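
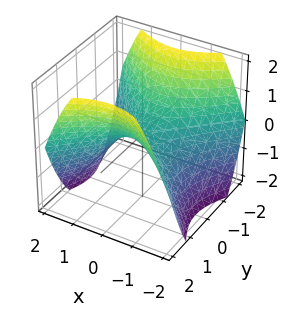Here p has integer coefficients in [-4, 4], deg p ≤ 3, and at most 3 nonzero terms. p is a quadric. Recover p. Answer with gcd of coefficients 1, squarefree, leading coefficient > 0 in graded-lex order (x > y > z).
2*x^2 - 2*y^2 + 3*z

Degree: a hyperbolic paraboloid; a quadric, so deg p = 2.
Symmetries: the x ↦ −x reflection is a symmetry, so x appears only in even powers; mirror symmetry y ↦ −y ⇒ only even powers of y.
Against the integer gridlines: one y-axis crossing is at y = 0; it crosses the z-axis at the gridline z = 0; one x-axis crossing is at x = 0.
Assembling these constraints gives the stated polynomial.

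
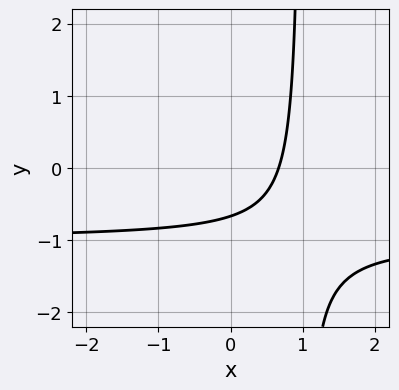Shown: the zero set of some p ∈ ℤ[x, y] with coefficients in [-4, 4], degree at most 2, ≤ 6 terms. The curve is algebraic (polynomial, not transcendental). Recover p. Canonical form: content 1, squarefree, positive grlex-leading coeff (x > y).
3*x*y + 3*x - 3*y - 2

First, the degree is 2 — a generic line meets the curve in up to 2 points.
Finally, solving for integer coefficients yields p as stated.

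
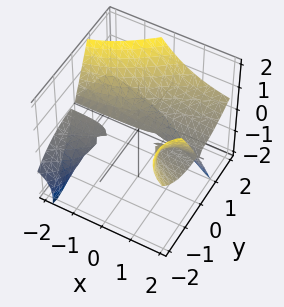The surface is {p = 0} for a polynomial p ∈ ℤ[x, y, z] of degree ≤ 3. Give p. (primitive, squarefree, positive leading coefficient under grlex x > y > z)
(a) I count 3 distinct pieces. They look like related sheets of one shape, so recover p as a whole.
(b) Degree: no degree-2 surface has this shape, so deg p = 3.
(c) Observable constraints: it meets the y-axis at y = 0 (among the integer gridlines); it crosses the z-axis at the gridline z = 0; every point of the x-axis in the box is on the surface.
(d) Matching integer coefficients to the picture gives p.

3*x*y*z - y^3 + 3*z^2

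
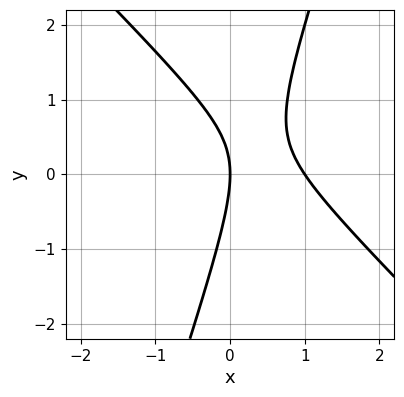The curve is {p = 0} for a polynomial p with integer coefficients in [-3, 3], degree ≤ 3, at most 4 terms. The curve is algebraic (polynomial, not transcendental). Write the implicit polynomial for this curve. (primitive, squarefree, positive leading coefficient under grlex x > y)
3*x^2 + 2*x*y - y^2 - 3*x

First, degree: no degree-1 curve has this shape, so deg p = 2.
Then, against the integer gridlines: among the integer gridlines, it crosses the x-axis at x ∈ {0, 1}; one y-axis crossing is at y = 0.
Finally, assembling these constraints gives the stated polynomial.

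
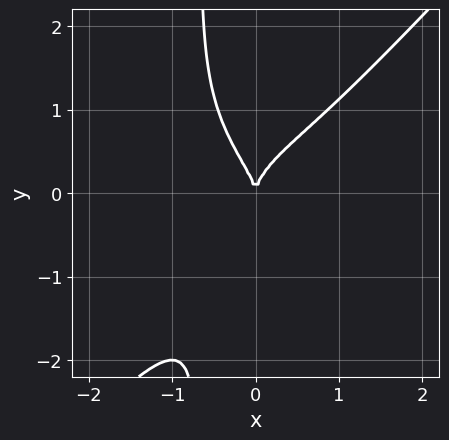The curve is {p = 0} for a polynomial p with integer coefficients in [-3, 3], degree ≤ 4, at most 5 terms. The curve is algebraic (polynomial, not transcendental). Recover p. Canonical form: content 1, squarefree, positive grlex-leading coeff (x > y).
3*x^4 + x^3*y - 3*x*y^3 - 2*y^3 + 3*x^2

(a) The degree is 4 — the shape is more complex than any degree-3 curve.
(b) Checking where it meets the axes: it crosses the x-axis at the gridline x = 0; one y-axis crossing is at y = 0.
(c) Fitting integer coefficients to these (and the overall shape) gives p.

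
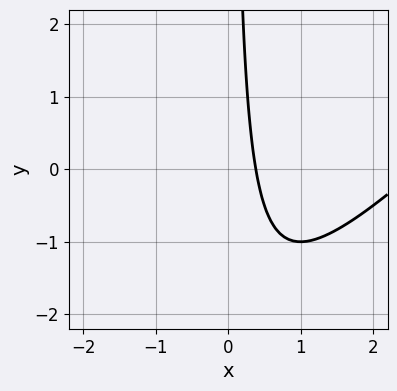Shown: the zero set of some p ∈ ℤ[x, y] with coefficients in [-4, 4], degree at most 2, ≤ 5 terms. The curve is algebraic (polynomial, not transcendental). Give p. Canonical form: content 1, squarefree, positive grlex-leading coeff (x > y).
x^2 - x*y - 3*x + 1

(a) The degree is 2 — no degree-1 curve has this shape.
(b) Reading off the gridlines: it misses every integer gridline on the y-axis.
(c) Together with the visible shape, these determine p as stated.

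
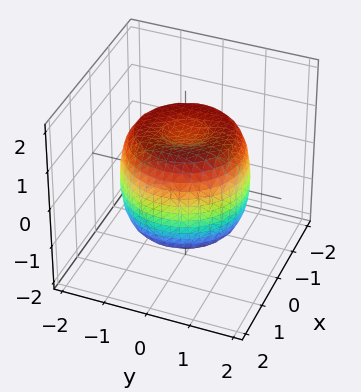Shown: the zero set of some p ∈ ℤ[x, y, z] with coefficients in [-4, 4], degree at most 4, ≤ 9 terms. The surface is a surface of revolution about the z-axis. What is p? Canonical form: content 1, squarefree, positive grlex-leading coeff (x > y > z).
Degree: a generic line meets the surface in up to 4 points, so deg p = 4.
Symmetries: rotational symmetry about the z-axis ⇒ p depends on x, y only through x² + y².
From the axis intercepts and sections: a circular section at z = 0 has radius between 1 and 2; among the integer gridlines, it crosses the z-axis at z ∈ {-1, 1}.
Assembling these constraints gives the stated polynomial.

2*x^4 + 4*x^2*y^2 + 2*y^4 - 3*x^2 - 3*y^2 + 2*z^2 - 2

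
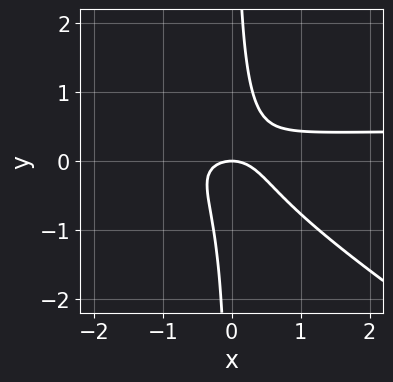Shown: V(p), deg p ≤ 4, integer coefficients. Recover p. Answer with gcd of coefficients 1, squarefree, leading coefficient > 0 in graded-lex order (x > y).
2*x^2*y + 3*x*y^2 - x^2 - y

The degree is 3 — a generic line meets the curve in up to 3 points.
Observable constraints: one x-axis crossing is at x = 0; one y-axis crossing is at y = 0.
Putting this together gives p.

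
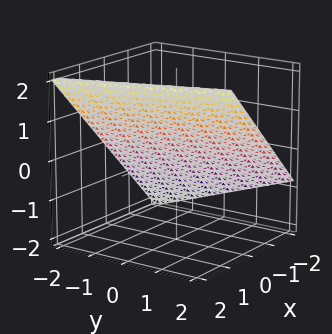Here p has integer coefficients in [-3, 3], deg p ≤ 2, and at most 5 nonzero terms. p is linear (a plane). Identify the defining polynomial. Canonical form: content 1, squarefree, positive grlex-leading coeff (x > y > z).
3*x + y - 3*z + 2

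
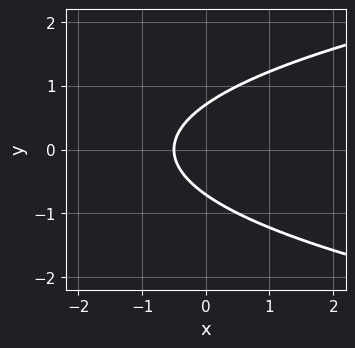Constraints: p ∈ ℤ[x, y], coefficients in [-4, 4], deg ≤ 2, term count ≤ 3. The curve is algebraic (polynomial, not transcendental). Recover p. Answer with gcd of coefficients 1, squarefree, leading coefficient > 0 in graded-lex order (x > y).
2*y^2 - 2*x - 1

First, deg p = 2. A generic line meets the curve in up to 2 points.
Next, symmetries: the y ↦ −y reflection is a symmetry, so y appears only in even powers.
Finally, putting this together gives p.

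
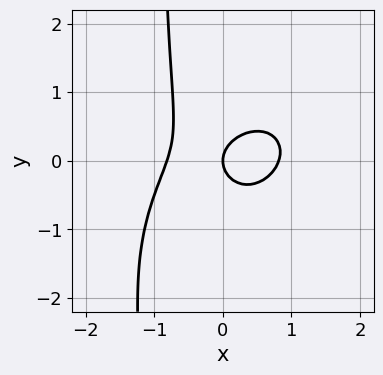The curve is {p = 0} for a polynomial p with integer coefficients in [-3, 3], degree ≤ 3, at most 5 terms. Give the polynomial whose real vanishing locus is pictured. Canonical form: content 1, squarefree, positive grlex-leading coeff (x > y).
3*x^3 - 2*x^2*y + 3*x*y^2 + 3*y^2 - 2*x

(a) deg p = 3. A generic line meets the curve in up to 3 points.
(b) From the visible intercepts: it meets the x-axis at x = 0 (among the integer gridlines); it crosses the y-axis at the gridline y = 0.
(c) Matching integer coefficients to the picture gives p.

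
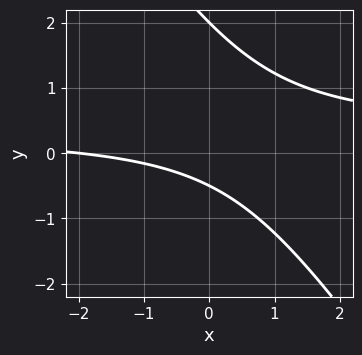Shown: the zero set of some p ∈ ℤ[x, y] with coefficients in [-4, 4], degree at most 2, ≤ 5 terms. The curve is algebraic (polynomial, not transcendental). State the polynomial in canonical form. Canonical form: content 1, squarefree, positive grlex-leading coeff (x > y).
3*x*y + 2*y^2 - x - 3*y - 2

1. Degree: a generic line meets the curve in up to 2 points, so deg p = 2.
2. From the axis intercepts and sections: one x-axis crossing is at x = -2; one y-axis crossing is at y = 2.
3. These observations pin down the coefficients.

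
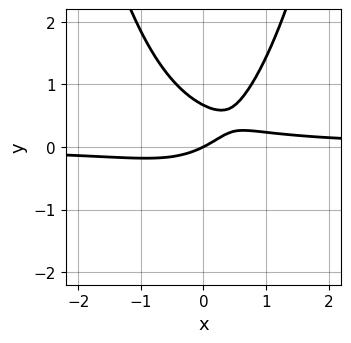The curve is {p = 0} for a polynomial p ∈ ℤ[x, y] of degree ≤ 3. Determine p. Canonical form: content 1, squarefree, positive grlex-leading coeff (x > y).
3*x^2*y - 3*y^2 - x + 2*y

First, the degree is 3 — no degree-2 curve has this shape.
Next, from the visible intercepts: one x-axis crossing is at x = 0; one y-axis crossing is at y = 0.
Finally, fitting integer coefficients to these (and the overall shape) gives p.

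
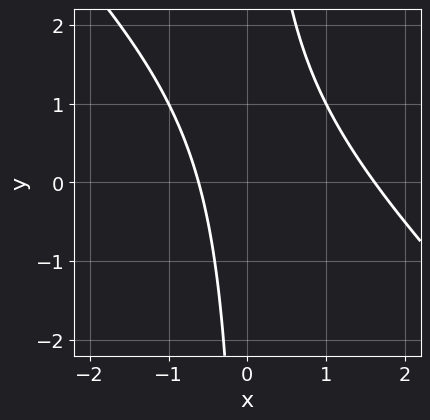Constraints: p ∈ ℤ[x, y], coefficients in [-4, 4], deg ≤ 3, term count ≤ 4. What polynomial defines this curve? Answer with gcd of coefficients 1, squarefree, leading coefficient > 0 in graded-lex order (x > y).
x^2 + x*y - x - 1

Degree: the shape is more complex than any degree-1 curve, so deg p = 2.
Checking where it meets the axes: it misses every integer gridline on the y-axis.
Matching integer coefficients to the picture gives p.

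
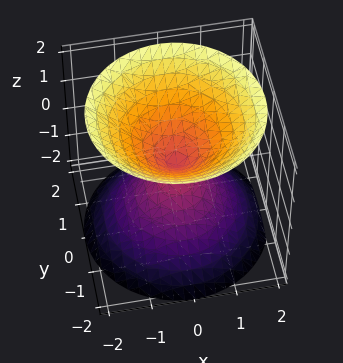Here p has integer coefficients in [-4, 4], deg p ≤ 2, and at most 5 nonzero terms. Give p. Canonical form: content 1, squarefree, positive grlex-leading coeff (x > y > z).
1. I count 2 distinct pieces.
2. Degree: two nappes meeting at a single point; a quadric, so deg p = 2.
3. Symmetries: rotational symmetry about the z-axis ⇒ p depends on x, y only through x² + y²; it's symmetric under z → −z, forcing even powers of z.
4. Checking where it meets the axes: one y-axis crossing is at y = 0; a circular section at z = 1 has radius exactly 1; it crosses the z-axis at the gridline z = 0.
5. Assembling these constraints gives the stated polynomial.

x^2 + y^2 - z^2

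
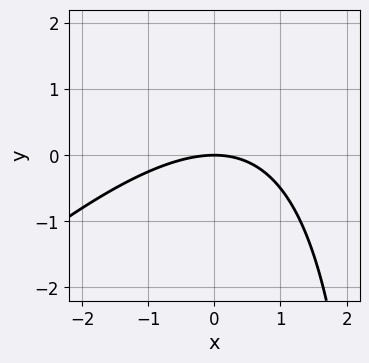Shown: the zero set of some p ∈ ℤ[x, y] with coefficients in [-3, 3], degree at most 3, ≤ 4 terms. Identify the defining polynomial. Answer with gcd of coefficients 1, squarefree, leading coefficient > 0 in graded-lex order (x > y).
x^2 - x*y + 3*y

First, degree: the shape is more complex than any degree-1 curve, so deg p = 2.
Then, against the integer gridlines: it crosses the y-axis at the gridline y = 0; it meets the x-axis at x = 0 (among the integer gridlines).
Finally, assembling these constraints gives the stated polynomial.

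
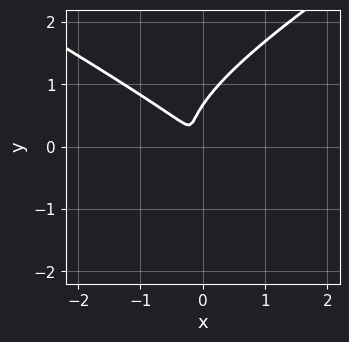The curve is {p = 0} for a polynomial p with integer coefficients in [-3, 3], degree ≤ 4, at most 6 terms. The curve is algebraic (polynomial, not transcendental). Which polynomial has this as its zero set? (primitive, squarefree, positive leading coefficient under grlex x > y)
x^2*y - 3*y^3 + 2*x^2 + 3*x*y + 2*y^2

1. Degree: a generic line meets the curve in up to 3 points, so deg p = 3.
2. The integer polynomial consistent with all of this is the stated p.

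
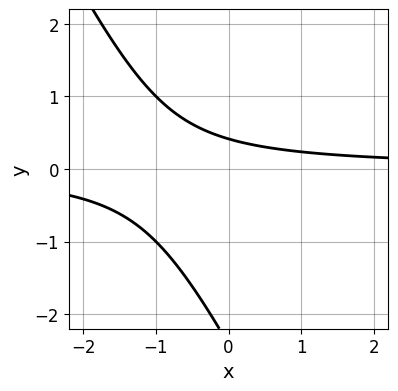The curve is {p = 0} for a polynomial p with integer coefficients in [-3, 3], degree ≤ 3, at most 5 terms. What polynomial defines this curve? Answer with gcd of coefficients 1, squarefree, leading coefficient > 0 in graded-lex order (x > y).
2*x*y + y^2 + 2*y - 1

deg p = 2. The shape is more complex than any degree-1 curve.
Against the integer gridlines: no x-intercept at any integer in the box.
Solving for integer coefficients yields p as stated.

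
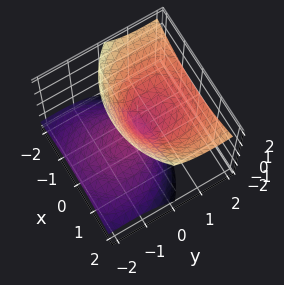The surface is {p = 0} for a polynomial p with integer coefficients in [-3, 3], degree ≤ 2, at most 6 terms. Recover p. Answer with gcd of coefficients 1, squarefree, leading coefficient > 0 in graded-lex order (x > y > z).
The degree is 2 — the shape is more complex than any degree-1 surface.
Checking where it meets the axes: it meets the x-axis at x = 0 (among the integer gridlines); it meets the z-axis at z = 0 (among the integer gridlines); one y-axis crossing is at y = 0.
Assembling these constraints gives the stated polynomial.

x^2 + y^2 - 2*y*z - z^2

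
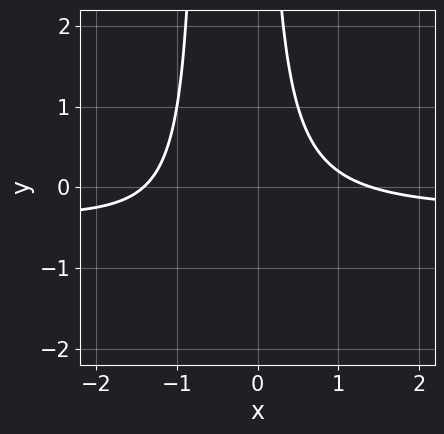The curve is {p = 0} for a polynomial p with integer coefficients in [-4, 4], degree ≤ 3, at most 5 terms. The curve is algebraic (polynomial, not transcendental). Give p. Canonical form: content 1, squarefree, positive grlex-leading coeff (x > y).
3*x^2*y + x^2 + 2*x*y - 2

First, the degree is 3 — a generic line meets the curve in up to 3 points.
Then, from the axis intercepts and sections: it misses every integer gridline on the y-axis.
Finally, the integer polynomial consistent with all of this is the stated p.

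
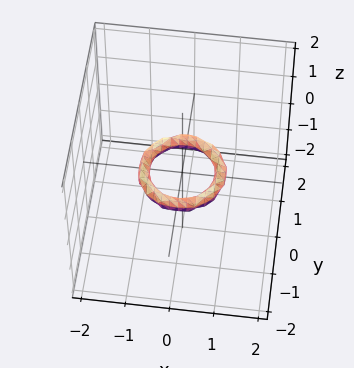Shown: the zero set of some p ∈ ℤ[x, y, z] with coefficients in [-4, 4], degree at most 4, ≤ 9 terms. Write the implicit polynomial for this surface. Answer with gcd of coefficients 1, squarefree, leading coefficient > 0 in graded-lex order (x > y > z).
1. deg p = 4. A generic line meets the surface in up to 4 points.
2. Symmetries: rotational symmetry about the z-axis ⇒ p depends on x, y only through x² + y².
3. Reading off the gridlines: the x-axis gridline crossings are at x ∈ {-1, 1}; among the integer gridlines, it crosses the y-axis at y ∈ {-1, 1}; the surface avoids every integer z-axis point in the box.
4. Matching integer coefficients to the picture gives p.

2*x^4 + 4*x^2*y^2 + 2*y^4 - 3*x^2 - 3*y^2 + 3*z^2 + 1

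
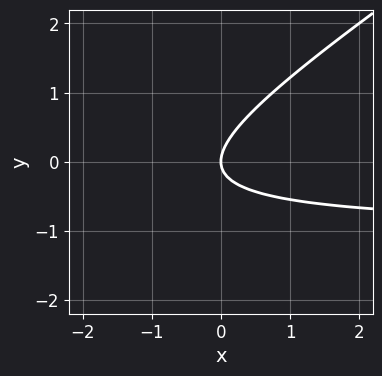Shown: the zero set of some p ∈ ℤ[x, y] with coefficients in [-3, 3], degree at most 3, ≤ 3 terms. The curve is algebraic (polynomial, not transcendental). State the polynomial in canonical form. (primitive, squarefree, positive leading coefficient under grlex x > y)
deg p = 2. The shape is more complex than any degree-1 curve.
Observable constraints: it crosses the y-axis at the gridline y = 0; one x-axis crossing is at x = 0.
Putting this together gives p.

2*x*y - 3*y^2 + 2*x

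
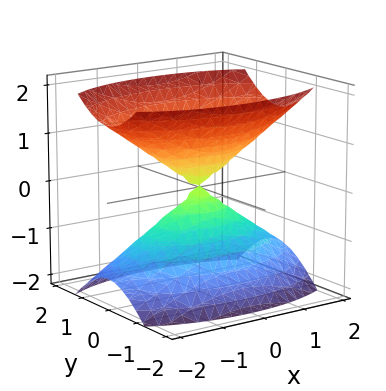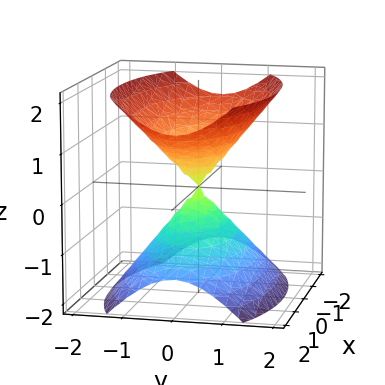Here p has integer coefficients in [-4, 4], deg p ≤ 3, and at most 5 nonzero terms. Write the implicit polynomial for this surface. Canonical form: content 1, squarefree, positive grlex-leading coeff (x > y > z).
First, the picture has 2 separate pieces. They look like related sheets of one shape, so recover p as a whole.
Then, the degree is 2 — a double cone through the origin; a quadric.
Next, symmetries: mirror symmetry x ↦ −x ⇒ only even powers of x; mirror symmetry y ↦ −y ⇒ only even powers of y; it's symmetric under z → −z, forcing even powers of z.
Next, against the integer gridlines: one z-axis crossing is at z = 0; one x-axis crossing is at x = 0; it crosses the y-axis at the gridline y = 0.
Finally, putting this together gives p.

x^2 + 3*y^2 - 2*z^2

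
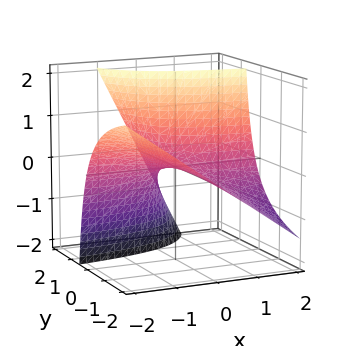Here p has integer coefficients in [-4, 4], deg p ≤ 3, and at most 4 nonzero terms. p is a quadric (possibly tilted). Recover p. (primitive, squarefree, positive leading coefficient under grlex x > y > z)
First, deg p = 2.
Next, from the axis intercepts and sections: it crosses the z-axis at the gridline z = 0; every point of the x-axis in the box is on the surface; every point of the y-axis in the box is on the surface.
Finally, the integer polynomial consistent with all of this is the stated p.

x*y + y*z - z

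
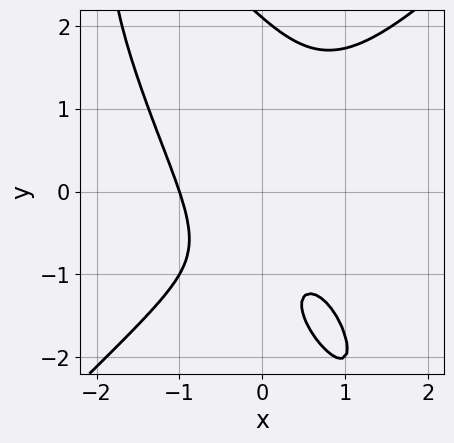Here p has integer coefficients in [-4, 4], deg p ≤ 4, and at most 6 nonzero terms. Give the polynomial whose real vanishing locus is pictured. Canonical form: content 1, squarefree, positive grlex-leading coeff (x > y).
3*x^3 - 2*x*y^2 - y^3 + 3*y + 3

1. The degree is 3 — the shape is more complex than any degree-2 curve.
2. Against the integer gridlines: it meets the x-axis at x = -1 (among the integer gridlines); no y-intercept at any integer in the box.
3. Solving for integer coefficients yields p as stated.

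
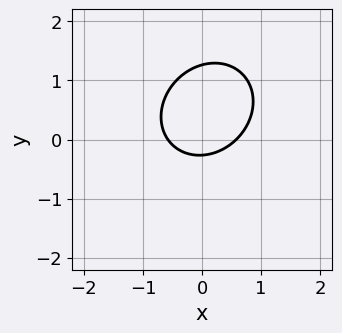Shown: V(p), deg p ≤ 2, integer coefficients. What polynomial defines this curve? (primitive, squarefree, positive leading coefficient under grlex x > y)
3*x^2 - x*y + 3*y^2 - 3*y - 1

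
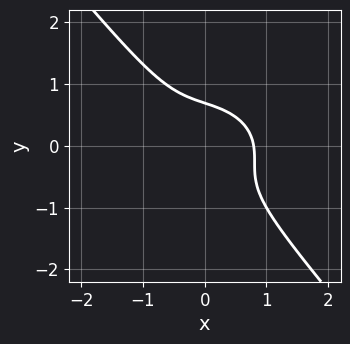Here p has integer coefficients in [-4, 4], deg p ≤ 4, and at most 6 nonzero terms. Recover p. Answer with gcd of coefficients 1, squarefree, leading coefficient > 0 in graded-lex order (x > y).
2*x^3 + x^2*y + 3*x*y^2 + 3*y^3 - 1

Degree: a generic line meets the curve in up to 3 points, so deg p = 3.
The integer polynomial consistent with all of this is the stated p.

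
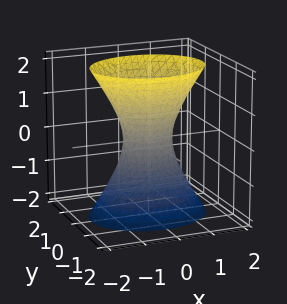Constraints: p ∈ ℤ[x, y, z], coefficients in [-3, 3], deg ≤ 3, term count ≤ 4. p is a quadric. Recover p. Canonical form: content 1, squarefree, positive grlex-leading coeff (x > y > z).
2*x^2 + 3*y^2 - z^2 - 1

First, the degree is 2 — an hourglass — one-sheet hyperboloid; a quadric.
Next, symmetries: the x ↦ −x reflection is a symmetry, so x appears only in even powers; it's symmetric under y → −y, forcing even powers of y; the z ↦ −z reflection is a symmetry, so z appears only in even powers.
Then, observable constraints: it misses every integer gridline on the z-axis.
Finally, putting this together gives p.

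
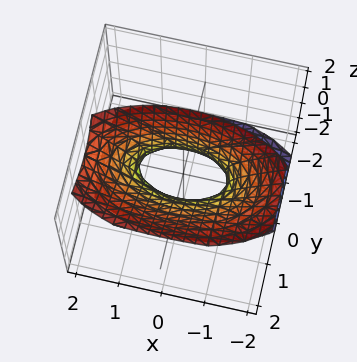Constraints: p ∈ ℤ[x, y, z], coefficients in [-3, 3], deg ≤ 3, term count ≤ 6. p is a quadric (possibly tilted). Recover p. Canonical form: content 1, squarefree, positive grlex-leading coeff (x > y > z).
(a) The degree is 2 — no degree-1 surface has this shape.
(b) Reading off the gridlines: the x-axis gridline crossings are at x ∈ {-1, 1}; it misses every integer gridline on the z-axis.
(c) Together with the visible shape, these determine p as stated.

x^2 + 3*y^2 - 2*y*z - z^2 - 1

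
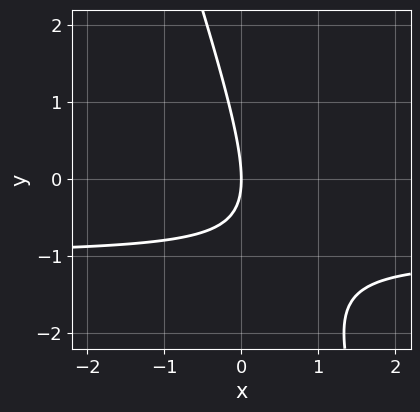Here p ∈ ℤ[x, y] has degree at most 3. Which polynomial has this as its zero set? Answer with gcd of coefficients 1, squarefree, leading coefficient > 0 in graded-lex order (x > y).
First, degree: the shape is more complex than any degree-1 curve, so deg p = 2.
Next, against the integer gridlines: it crosses the x-axis at the gridline x = 0; it meets the y-axis at y = 0 (among the integer gridlines).
Finally, solving for integer coefficients yields p as stated.

3*x*y + y^2 + 3*x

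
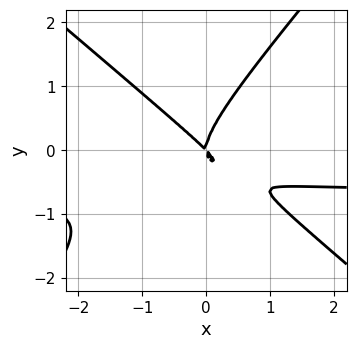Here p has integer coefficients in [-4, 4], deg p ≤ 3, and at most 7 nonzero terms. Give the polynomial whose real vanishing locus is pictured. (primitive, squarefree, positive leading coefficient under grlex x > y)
3*x^2*y + x*y^2 - 3*y^3 + 2*x^2 + 2*x*y

deg p = 3. A generic line meets the curve in up to 3 points.
From the axis intercepts and sections: it crosses the y-axis at the gridline y = 0; one x-axis crossing is at x = 0.
Fitting integer coefficients to these (and the overall shape) gives p.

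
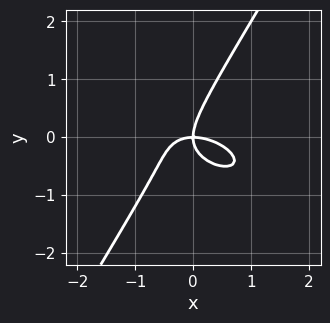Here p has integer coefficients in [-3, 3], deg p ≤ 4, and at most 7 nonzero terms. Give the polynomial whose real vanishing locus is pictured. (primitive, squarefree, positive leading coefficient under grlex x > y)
deg p = 3.
Observable constraints: one y-axis crossing is at y = 0; one x-axis crossing is at x = 0.
Matching integer coefficients to the picture gives p.

2*x^3 + 2*x^2*y + 3*x*y^2 - 3*y^3 + 3*x*y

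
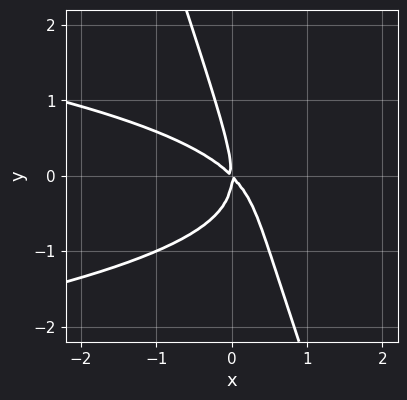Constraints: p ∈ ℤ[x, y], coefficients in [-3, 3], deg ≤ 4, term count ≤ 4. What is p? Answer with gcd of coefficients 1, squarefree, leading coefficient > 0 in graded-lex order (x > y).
3*x*y^2 + y^3 + 2*x^2 + 2*x*y

(a) Degree: a generic line meets the curve in up to 3 points, so deg p = 3.
(b) Reading off the gridlines: it crosses the y-axis at the gridline y = 0; one x-axis crossing is at x = 0.
(c) The integer polynomial consistent with all of this is the stated p.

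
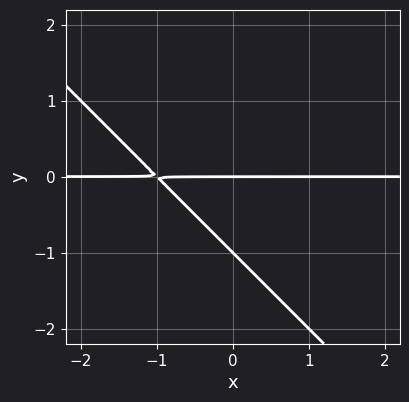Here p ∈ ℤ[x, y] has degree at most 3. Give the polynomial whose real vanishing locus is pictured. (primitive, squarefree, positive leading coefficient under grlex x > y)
First, the degree is 2 — the shape is more complex than any degree-1 curve.
Next, from the axis intercepts and sections: every point of the x-axis in the box is on the curve; the y-axis gridline crossings are at y ∈ {-1, 0}.
Finally, these observations pin down the coefficients.

x*y + y^2 + y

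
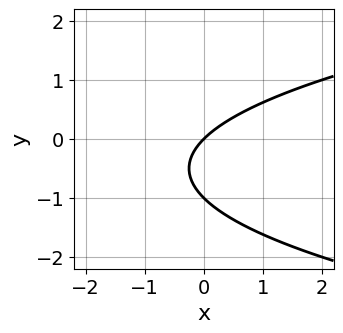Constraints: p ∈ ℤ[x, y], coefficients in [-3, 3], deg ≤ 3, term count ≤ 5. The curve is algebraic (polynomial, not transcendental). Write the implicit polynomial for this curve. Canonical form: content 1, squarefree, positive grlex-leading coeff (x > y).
The degree is 2 — the shape is more complex than any degree-1 curve.
Against the integer gridlines: the y-axis gridline crossings are at y ∈ {-1, 0}; it crosses the x-axis at the gridline x = 0.
Together with the visible shape, these determine p as stated.

y^2 - x + y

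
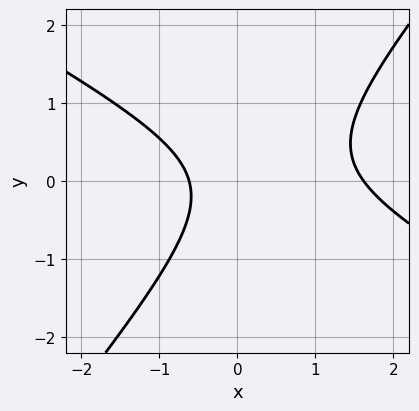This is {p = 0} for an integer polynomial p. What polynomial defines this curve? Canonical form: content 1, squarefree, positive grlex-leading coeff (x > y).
The degree is 2 — no degree-1 curve has this shape.
Against the integer gridlines: the curve avoids every integer y-axis point in the box.
Together with the visible shape, these determine p as stated.

2*x^2 + 2*x*y - 3*y^2 - 2*x - 2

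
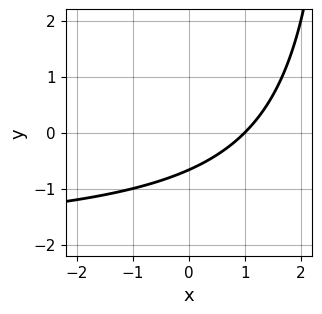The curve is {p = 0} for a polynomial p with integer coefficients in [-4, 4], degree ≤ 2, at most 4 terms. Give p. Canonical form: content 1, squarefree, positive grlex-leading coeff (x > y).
1. Degree: no degree-1 curve has this shape, so deg p = 2.
2. Checking where it meets the axes: it meets the x-axis at x = 1 (among the integer gridlines).
3. Solving for integer coefficients yields p as stated.

x*y + 2*x - 3*y - 2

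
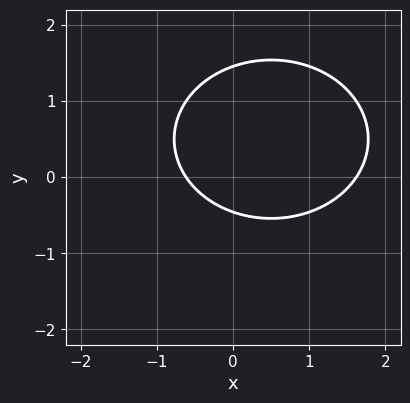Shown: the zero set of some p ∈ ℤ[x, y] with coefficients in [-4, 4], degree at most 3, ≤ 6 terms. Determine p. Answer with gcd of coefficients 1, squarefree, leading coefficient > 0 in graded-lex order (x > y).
The degree is 2 — no degree-1 curve has this shape.
The integer polynomial consistent with all of this is the stated p.

2*x^2 + 3*y^2 - 2*x - 3*y - 2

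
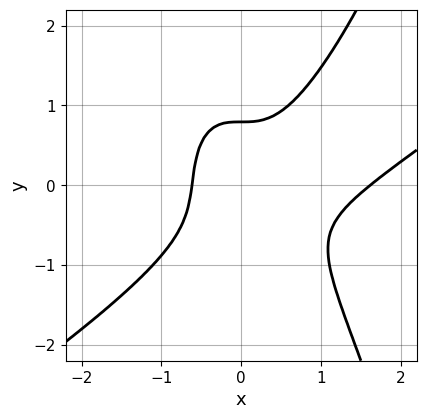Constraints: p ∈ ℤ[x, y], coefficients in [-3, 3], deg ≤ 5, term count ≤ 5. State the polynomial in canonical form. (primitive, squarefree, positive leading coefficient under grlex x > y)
2*x^4 - 3*x^3*y - 3*x^3 + 2*y^3 - 1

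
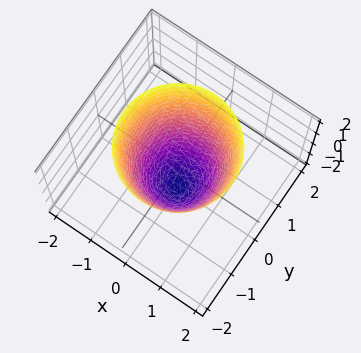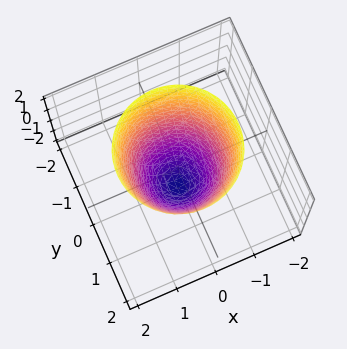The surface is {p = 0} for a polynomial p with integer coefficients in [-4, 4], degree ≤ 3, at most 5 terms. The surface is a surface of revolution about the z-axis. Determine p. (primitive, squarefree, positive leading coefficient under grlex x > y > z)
1. deg p = 2.
2. Symmetry: the z-axis is an axis of rotation, so x and y enter only as x² + y².
3. Against the integer gridlines: a circular section at z = 0 has radius exactly 1; it crosses the z-axis at the gridline z = -2; among the integer gridlines, it crosses the y-axis at y ∈ {-1, 1}.
4. The integer polynomial consistent with all of this is the stated p.

2*x^2 + 2*y^2 - z - 2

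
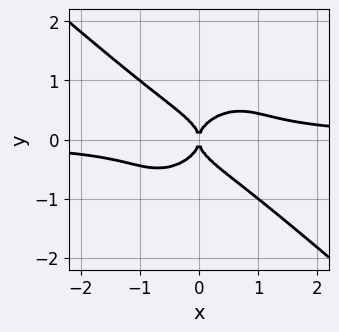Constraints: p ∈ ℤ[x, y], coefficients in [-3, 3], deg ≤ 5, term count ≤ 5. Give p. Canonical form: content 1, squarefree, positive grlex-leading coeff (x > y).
2*x^3*y + 3*y^4 - x^2

(a) The degree is 4 — a generic line meets the curve in up to 4 points.
(b) Reading off the gridlines: it crosses the x-axis at the gridline x = 0; it meets the y-axis at y = 0 (among the integer gridlines).
(c) Matching integer coefficients to the picture gives p.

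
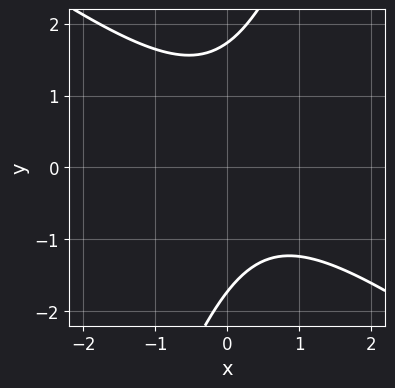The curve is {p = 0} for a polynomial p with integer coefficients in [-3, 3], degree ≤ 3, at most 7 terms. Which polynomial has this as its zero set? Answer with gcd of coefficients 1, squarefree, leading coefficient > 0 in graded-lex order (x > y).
2*x^2 + 2*x*y - y^2 - x + 3

deg p = 2. A generic line meets the curve in up to 2 points.
Reading off the gridlines: the curve avoids every integer x-axis point in the box.
Putting this together gives p.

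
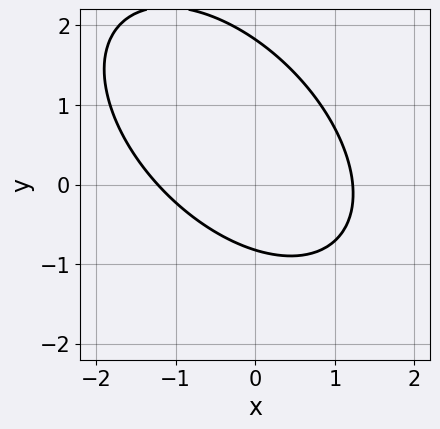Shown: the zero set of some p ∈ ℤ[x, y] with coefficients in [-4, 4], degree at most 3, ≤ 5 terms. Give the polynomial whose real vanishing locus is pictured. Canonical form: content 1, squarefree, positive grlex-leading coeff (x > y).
First, deg p = 2. A generic line meets the curve in up to 2 points.
Finally, putting this together gives p.

2*x^2 + 2*x*y + 2*y^2 - 2*y - 3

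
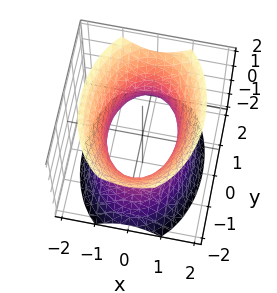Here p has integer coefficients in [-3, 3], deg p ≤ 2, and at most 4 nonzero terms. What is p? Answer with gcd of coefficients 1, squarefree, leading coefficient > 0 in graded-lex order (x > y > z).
2*x^2 + y^2 - z^2 - 2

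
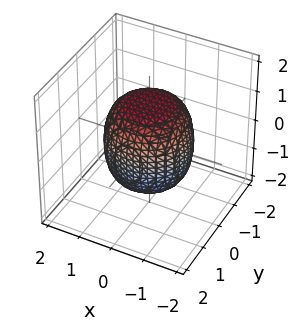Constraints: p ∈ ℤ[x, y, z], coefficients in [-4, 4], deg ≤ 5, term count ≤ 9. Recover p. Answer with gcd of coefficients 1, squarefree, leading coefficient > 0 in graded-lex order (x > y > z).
2*x^4 + 4*x^2*y^2 + 2*y^4 - x^2 - y^2 + 2*z^2 - 3

deg p = 4.
Symmetry: every cross-section ⟂ z is a circle, so x, y appear only via x² + y².
Observable constraints: a circular section at z = 1 has radius exactly 1.
Fitting integer coefficients to these (and the overall shape) gives p.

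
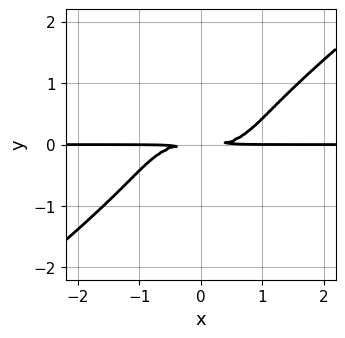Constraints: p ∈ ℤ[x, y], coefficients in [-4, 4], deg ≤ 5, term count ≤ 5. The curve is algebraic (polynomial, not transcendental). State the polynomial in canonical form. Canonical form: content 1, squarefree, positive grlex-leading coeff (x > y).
x^3*y - 2*y^4 - 2*y^2

(a) deg p = 4.
(b) Checking where it meets the axes: the visible x-axis segment lies entirely on the curve.
(c) These observations pin down the coefficients.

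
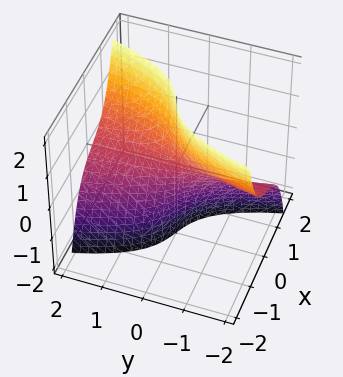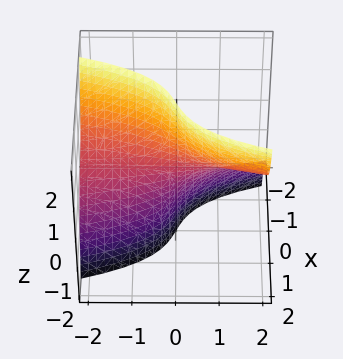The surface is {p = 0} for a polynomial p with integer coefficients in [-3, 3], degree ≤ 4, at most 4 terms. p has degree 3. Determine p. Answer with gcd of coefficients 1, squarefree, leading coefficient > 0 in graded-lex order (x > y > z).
x^3 - y*z + x

Degree: no degree-2 surface has this shape, so deg p = 3.
From the visible intercepts: every point of the y-axis in the box is on the surface; the visible z-axis segment lies entirely on the surface; one x-axis crossing is at x = 0.
These observations pin down the coefficients.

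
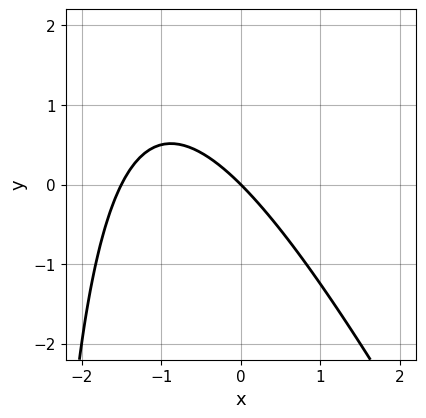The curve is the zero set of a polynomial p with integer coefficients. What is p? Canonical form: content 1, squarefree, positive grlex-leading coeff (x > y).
2*x^2 + x*y + 3*x + 3*y

First, the degree is 2 — no degree-1 curve has this shape.
Next, against the integer gridlines: one y-axis crossing is at y = 0; it crosses the x-axis at the gridline x = 0.
Finally, solving for integer coefficients yields p as stated.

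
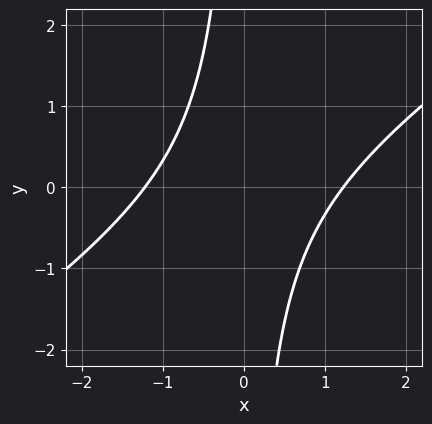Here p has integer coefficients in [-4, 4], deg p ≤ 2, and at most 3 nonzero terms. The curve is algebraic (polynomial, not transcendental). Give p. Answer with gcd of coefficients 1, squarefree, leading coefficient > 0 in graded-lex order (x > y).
2*x^2 - 3*x*y - 3

1. The degree is 2 — a generic line meets the curve in up to 2 points.
2. From the visible intercepts: the curve avoids every integer y-axis point in the box.
3. Fitting integer coefficients to these (and the overall shape) gives p.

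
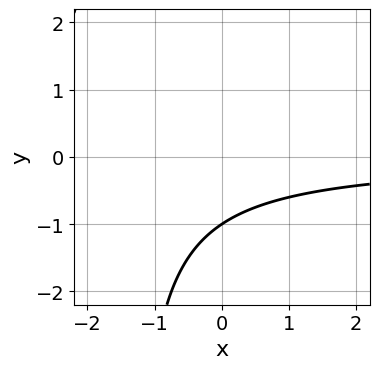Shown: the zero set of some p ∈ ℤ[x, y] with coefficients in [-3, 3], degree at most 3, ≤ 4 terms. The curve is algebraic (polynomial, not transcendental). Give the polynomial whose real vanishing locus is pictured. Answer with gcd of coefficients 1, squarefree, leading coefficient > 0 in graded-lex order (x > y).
The degree is 2 — a generic line meets the curve in up to 2 points.
From the visible intercepts: it crosses the y-axis at the gridline y = -1; it misses every integer gridline on the x-axis.
Matching integer coefficients to the picture gives p.

2*x*y + 3*y + 3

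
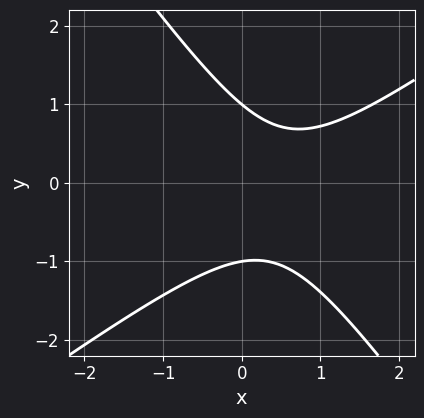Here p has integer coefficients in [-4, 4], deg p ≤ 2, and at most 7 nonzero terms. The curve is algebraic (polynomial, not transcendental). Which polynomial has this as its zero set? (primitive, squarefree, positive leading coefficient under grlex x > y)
3*x^2 - 2*x*y - 3*y^2 - 3*x + 3

First, degree: a generic line meets the curve in up to 2 points, so deg p = 2.
Then, reading off the gridlines: it misses every integer gridline on the x-axis; the y-axis gridline crossings are at y ∈ {-1, 1}.
Finally, solving for integer coefficients yields p as stated.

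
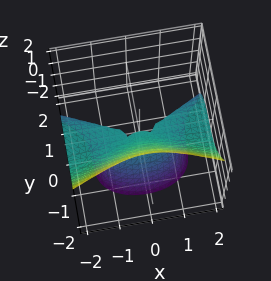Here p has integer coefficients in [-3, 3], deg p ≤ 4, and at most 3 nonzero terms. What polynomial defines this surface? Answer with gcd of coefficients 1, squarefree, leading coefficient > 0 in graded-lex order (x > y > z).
x^2*z + 2*y^3 + z^2

1. The degree is 3 — a generic line meets the surface in up to 3 points.
2. Reading off the gridlines: it meets the z-axis at z = 0 (among the integer gridlines); the visible x-axis segment lies entirely on the surface.
3. Assembling these constraints gives the stated polynomial.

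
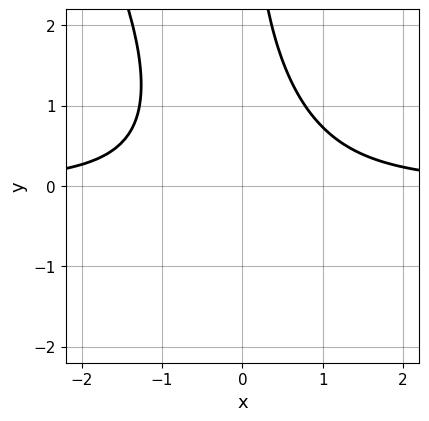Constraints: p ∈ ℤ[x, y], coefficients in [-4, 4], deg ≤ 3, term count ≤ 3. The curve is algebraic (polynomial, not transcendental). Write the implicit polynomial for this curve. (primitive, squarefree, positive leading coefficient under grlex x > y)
First, degree: the shape is more complex than any degree-2 curve, so deg p = 3.
Then, checking where it meets the axes: the curve avoids every integer x-axis point in the box; the curve avoids every integer y-axis point in the box.
Finally, solving for integer coefficients yields p as stated.

2*x^2*y + x*y^2 - 2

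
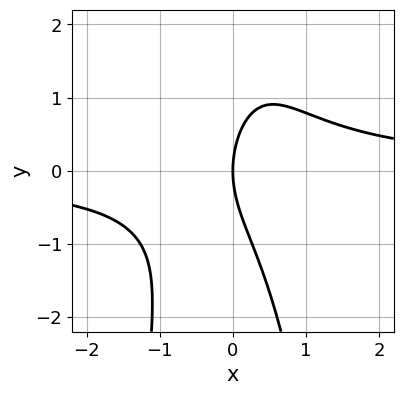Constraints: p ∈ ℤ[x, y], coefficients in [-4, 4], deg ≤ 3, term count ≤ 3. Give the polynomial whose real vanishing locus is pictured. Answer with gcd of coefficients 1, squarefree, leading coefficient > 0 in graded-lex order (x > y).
1. deg p = 3.
2. Reading off the gridlines: one y-axis crossing is at y = 0; one x-axis crossing is at x = 0.
3. Assembling these constraints gives the stated polynomial.

3*x^2*y + y^2 - 3*x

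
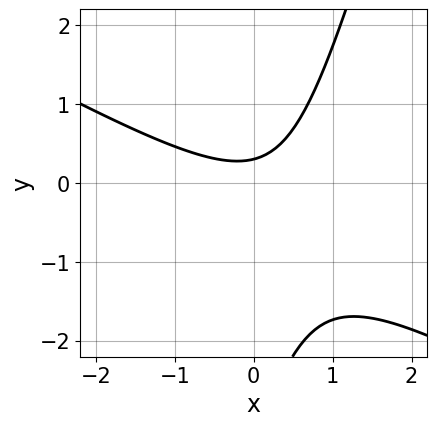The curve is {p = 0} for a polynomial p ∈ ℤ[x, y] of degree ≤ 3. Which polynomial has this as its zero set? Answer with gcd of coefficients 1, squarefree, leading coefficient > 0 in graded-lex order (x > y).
2*x^2 + 3*x*y - y^2 - 3*y + 1

1. The degree is 2 — a generic line meets the curve in up to 2 points.
2. From the visible intercepts: no x-intercept at any integer in the box.
3. Assembling these constraints gives the stated polynomial.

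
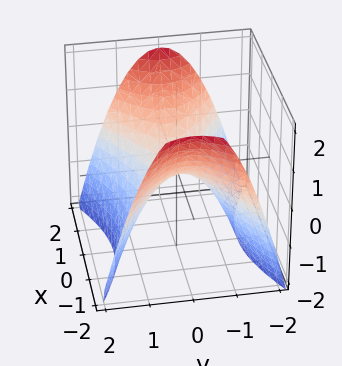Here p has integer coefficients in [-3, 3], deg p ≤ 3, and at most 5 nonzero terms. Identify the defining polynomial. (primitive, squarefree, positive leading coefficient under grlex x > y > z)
First, the degree is 2 — a saddle surface; a quadric.
Next, symmetries: it's symmetric under y → −y, forcing even powers of y; it's symmetric under x → −x, forcing even powers of x.
Next, observable constraints: it meets the x-axis at x = 0 (among the integer gridlines); it meets the z-axis at z = 0 (among the integer gridlines); it meets the y-axis at y = 0 (among the integer gridlines).
Finally, solving for integer coefficients yields p as stated.

x^2 - 2*y^2 - 2*z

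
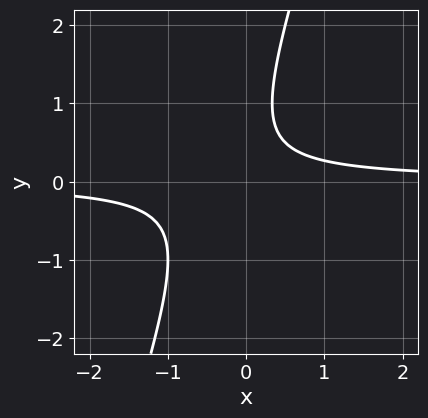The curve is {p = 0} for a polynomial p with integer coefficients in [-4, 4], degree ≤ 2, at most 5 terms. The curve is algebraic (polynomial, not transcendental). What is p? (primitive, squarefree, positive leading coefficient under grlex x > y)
3*x*y - y^2 + y - 1

1. The degree is 2 — the shape is more complex than any degree-1 curve.
2. Observable constraints: the curve avoids every integer x-axis point in the box; the curve avoids every integer y-axis point in the box.
3. Fitting integer coefficients to these (and the overall shape) gives p.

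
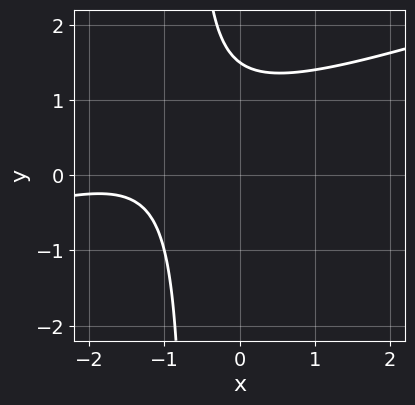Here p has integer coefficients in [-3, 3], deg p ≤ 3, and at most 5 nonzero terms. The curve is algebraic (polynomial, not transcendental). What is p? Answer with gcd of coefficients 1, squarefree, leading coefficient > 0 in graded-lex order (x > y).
First, degree: the shape is more complex than any degree-1 curve, so deg p = 2.
Then, against the integer gridlines: the curve avoids every integer x-axis point in the box.
Finally, assembling these constraints gives the stated polynomial.

x^2 - 3*x*y + 3*x - 2*y + 3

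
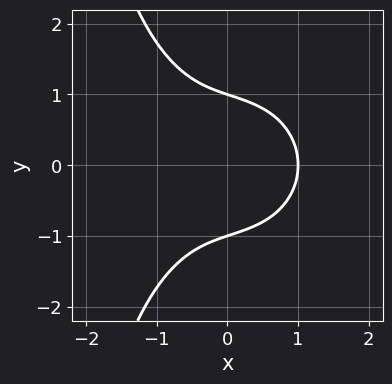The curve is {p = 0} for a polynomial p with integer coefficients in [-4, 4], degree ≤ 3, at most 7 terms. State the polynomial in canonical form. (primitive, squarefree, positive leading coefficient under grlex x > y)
1. The degree is 3 — a generic line meets the curve in up to 3 points.
2. Symmetries: the y ↦ −y reflection is a symmetry, so y appears only in even powers.
3. From the visible intercepts: one x-axis crossing is at x = 1; among the integer gridlines, it crosses the y-axis at y ∈ {-1, 1}.
4. Assembling these constraints gives the stated polynomial.

2*x^3 + x*y^2 + 3*y^2 + x - 3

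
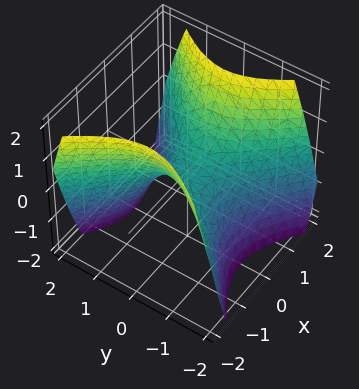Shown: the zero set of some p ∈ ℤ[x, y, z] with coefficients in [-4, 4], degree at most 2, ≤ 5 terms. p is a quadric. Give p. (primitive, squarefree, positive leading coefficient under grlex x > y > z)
1. The degree is 2 — a hyperbolic paraboloid; a quadric.
2. Symmetries: the x ↦ −x reflection is a symmetry, so x appears only in even powers; the y ↦ −y reflection is a symmetry, so y appears only in even powers.
3. Checking where it meets the axes: it crosses the z-axis at the gridline z = 0; it crosses the y-axis at the gridline y = 0.
4. The integer polynomial consistent with all of this is the stated p.

x^2 - y^2 - z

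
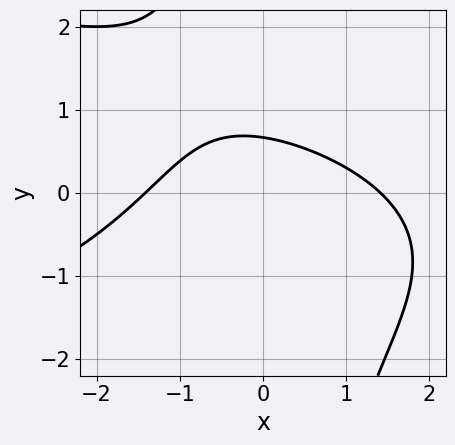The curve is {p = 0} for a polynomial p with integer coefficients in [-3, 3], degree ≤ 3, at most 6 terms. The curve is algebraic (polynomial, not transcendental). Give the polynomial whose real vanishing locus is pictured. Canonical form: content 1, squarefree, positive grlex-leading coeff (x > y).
The degree is 3 — the shape is more complex than any degree-2 curve.
Solving for integer coefficients yields p as stated.

x*y^2 + x^2 + 3*y - 2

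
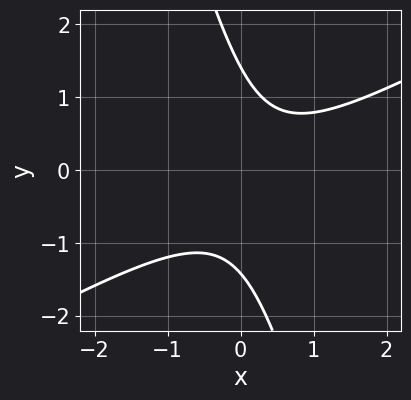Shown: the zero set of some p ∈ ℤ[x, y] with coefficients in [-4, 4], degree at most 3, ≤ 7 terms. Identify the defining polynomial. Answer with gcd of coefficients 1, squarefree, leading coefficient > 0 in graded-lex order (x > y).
2*x^2 - 3*x*y - y^2 - x + 2

deg p = 2. No degree-1 curve has this shape.
Checking where it meets the axes: the curve avoids every integer x-axis point in the box.
Matching integer coefficients to the picture gives p.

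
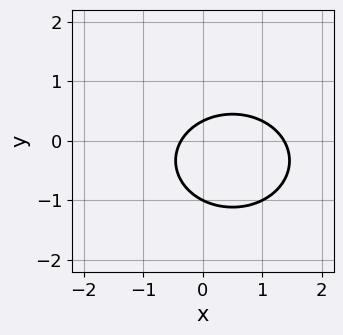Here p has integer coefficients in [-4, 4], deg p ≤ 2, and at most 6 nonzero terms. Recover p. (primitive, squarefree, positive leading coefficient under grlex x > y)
2*x^2 + 3*y^2 - 2*x + 2*y - 1

(a) deg p = 2. The shape is more complex than any degree-1 curve.
(b) From the visible intercepts: it meets the y-axis at y = -1 (among the integer gridlines).
(c) Together with the visible shape, these determine p as stated.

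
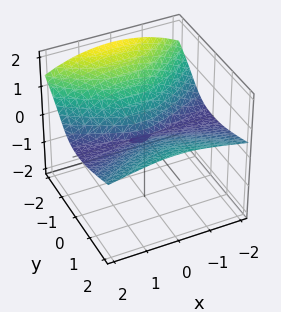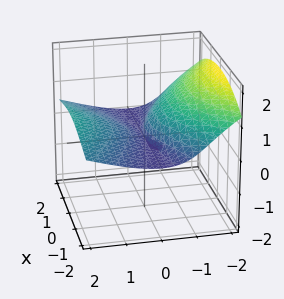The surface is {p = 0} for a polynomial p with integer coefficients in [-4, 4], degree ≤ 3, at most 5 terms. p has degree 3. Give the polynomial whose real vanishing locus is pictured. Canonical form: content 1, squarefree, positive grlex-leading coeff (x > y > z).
x^2*z + 2*z^3 - y^2 + 2*y*z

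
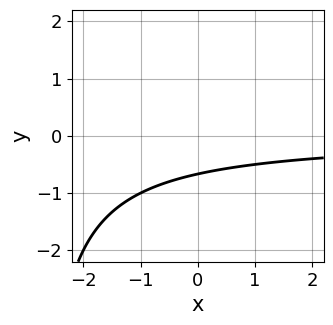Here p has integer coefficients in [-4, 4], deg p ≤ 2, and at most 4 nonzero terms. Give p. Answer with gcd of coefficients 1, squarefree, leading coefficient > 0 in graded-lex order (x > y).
x*y + 3*y + 2

(a) The degree is 2 — a generic line meets the curve in up to 2 points.
(b) Observable constraints: no x-intercept at any integer in the box.
(c) Fitting integer coefficients to these (and the overall shape) gives p.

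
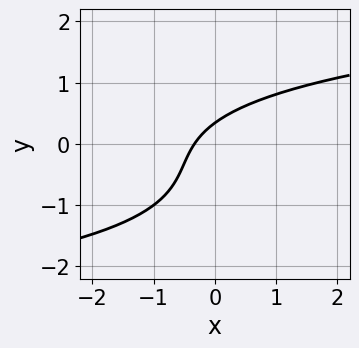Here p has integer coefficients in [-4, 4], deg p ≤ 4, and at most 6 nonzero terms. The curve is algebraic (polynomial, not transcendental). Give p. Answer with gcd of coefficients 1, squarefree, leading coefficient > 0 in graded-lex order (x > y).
1. deg p = 3.
2. Matching integer coefficients to the picture gives p.

2*y^3 + 2*y^2 - 3*x + 2*y - 1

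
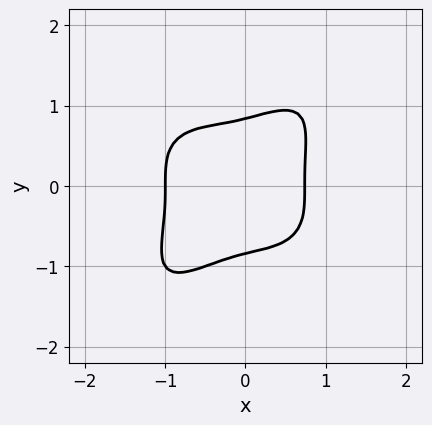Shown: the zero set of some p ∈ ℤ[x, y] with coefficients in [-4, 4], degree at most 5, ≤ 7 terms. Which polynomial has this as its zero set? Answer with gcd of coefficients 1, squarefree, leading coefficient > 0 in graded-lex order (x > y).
2*x^4 - 2*x*y^3 + 2*y^4 + x^3 - 1

First, the degree is 4 — no degree-3 curve has this shape.
Then, from the axis intercepts and sections: one x-axis crossing is at x = -1.
Finally, assembling these constraints gives the stated polynomial.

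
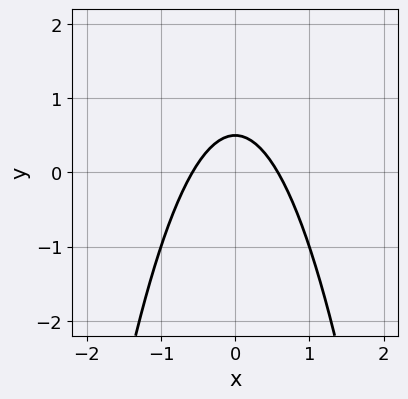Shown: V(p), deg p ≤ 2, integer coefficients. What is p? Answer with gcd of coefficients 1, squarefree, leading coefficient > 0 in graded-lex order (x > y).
deg p = 2. No degree-1 curve has this shape.
Symmetries: mirror symmetry x ↦ −x ⇒ only even powers of x.
Fitting integer coefficients to these (and the overall shape) gives p.

3*x^2 + 2*y - 1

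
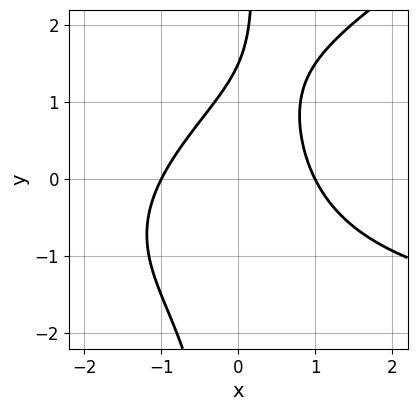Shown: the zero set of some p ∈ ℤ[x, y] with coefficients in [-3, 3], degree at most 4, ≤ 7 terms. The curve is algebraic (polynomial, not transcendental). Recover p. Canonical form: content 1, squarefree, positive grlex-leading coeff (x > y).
x^2*y - 2*x*y^2 + 3*x^2 + 2*y - 3

1. Degree: the shape is more complex than any degree-2 curve, so deg p = 3.
2. Observable constraints: among the integer gridlines, it crosses the x-axis at x ∈ {-1, 1}.
3. Together with the visible shape, these determine p as stated.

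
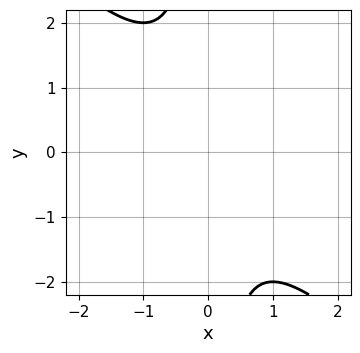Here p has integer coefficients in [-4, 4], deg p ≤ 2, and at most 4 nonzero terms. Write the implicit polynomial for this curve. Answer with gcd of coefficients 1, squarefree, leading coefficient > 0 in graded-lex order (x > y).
x^2 + x*y + 1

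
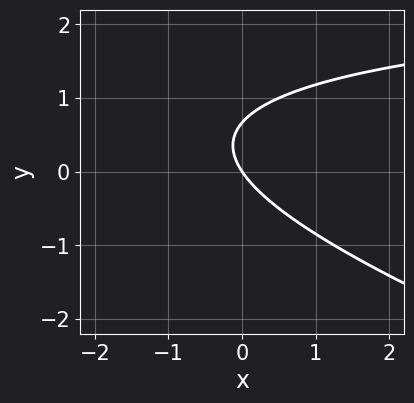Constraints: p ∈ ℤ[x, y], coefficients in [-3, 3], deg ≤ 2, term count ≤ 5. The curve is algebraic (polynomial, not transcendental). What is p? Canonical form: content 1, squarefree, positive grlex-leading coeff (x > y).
x*y + 3*y^2 - 3*x - 2*y

deg p = 2. No degree-1 curve has this shape.
Observable constraints: one y-axis crossing is at y = 0; one x-axis crossing is at x = 0.
Fitting integer coefficients to these (and the overall shape) gives p.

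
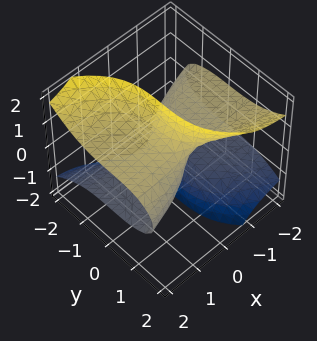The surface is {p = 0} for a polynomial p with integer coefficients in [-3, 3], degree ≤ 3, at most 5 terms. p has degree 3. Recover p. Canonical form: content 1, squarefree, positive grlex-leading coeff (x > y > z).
3*x*z^2 + y^3 - 2*x - z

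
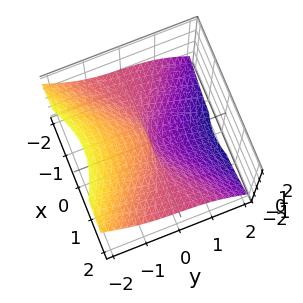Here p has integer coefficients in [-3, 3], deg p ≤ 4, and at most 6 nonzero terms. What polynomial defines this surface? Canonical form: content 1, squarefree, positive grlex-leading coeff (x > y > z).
3*x^2*z + 2*y^3 + 2*z^3 + 3*y

1. deg p = 3. The shape is more complex than any degree-2 surface.
2. Observable constraints: it meets the y-axis at y = 0 (among the integer gridlines); one z-axis crossing is at z = 0.
3. Together with the visible shape, these determine p as stated. Check: (1, 0, 0) on the x-axis lies on the surface, and p(1, 0, 0) = 0. ✓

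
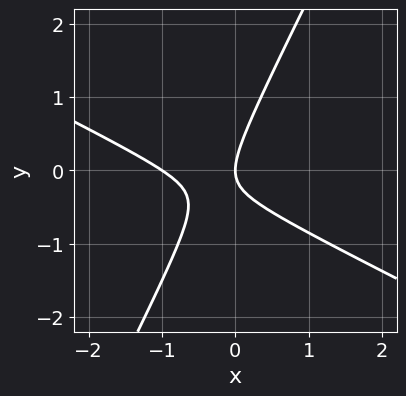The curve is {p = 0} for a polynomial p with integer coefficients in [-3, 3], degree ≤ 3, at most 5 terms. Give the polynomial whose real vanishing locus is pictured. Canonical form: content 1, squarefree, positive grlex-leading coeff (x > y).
First, the degree is 2 — the shape is more complex than any degree-1 curve.
Next, observable constraints: it crosses the y-axis at the gridline y = 0; among the integer gridlines, it crosses the x-axis at x ∈ {-1, 0}.
Finally, together with the visible shape, these determine p as stated.

2*x^2 + 3*x*y - 2*y^2 + 2*x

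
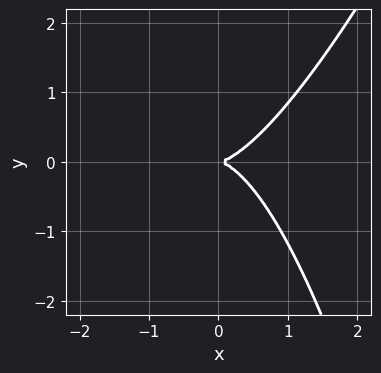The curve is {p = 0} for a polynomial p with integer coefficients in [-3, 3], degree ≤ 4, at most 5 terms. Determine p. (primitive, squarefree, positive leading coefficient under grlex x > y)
deg p = 3. The shape is more complex than any degree-2 curve.
From the visible intercepts: it crosses the x-axis at the gridline x = 0; it meets the y-axis at y = 0 (among the integer gridlines).
The integer polynomial consistent with all of this is the stated p.

3*x^3 - x^2*y - 3*y^2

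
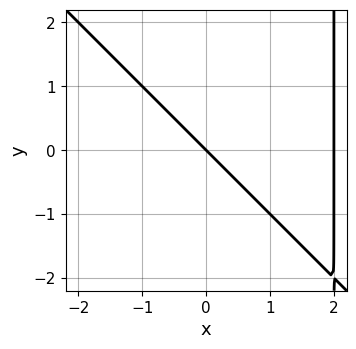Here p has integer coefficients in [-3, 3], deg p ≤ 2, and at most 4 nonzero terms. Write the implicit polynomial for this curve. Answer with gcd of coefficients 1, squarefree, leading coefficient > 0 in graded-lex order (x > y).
x^2 + x*y - 2*x - 2*y

First, deg p = 2. The shape is more complex than any degree-1 curve.
Then, against the integer gridlines: one y-axis crossing is at y = 0; the x-axis gridline crossings are at x ∈ {0, 2}.
Finally, together with the visible shape, these determine p as stated.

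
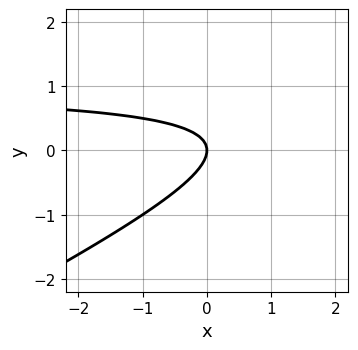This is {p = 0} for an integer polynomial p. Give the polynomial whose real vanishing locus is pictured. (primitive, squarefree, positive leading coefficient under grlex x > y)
x*y - 2*y^2 - x

1. The degree is 2 — a generic line meets the curve in up to 2 points.
2. Reading off the gridlines: it meets the y-axis at y = 0 (among the integer gridlines); it meets the x-axis at x = 0 (among the integer gridlines).
3. Together with the visible shape, these determine p as stated.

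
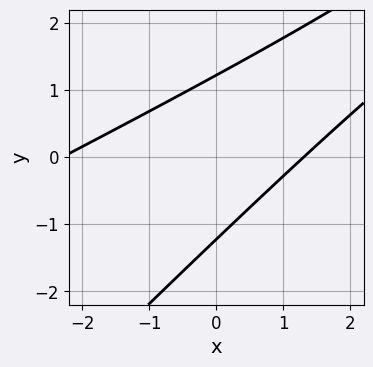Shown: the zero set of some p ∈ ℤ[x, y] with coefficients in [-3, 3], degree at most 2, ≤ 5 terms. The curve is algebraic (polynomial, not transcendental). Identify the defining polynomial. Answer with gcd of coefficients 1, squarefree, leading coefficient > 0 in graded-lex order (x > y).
The degree is 2 — no degree-1 curve has this shape.
The integer polynomial consistent with all of this is the stated p.

x^2 - 3*x*y + 2*y^2 + x - 3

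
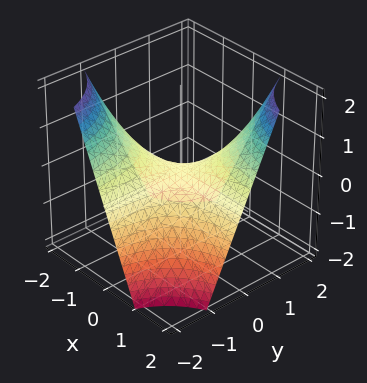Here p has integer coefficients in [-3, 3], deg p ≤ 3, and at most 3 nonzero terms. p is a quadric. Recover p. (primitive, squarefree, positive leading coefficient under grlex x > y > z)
x*y - z

1. deg p = 2. A hyperbolic paraboloid; a quadric.
2. From the visible intercepts: the visible x-axis segment lies entirely on the surface; the visible y-axis segment lies entirely on the surface; it crosses the z-axis at the gridline z = 0.
3. Together with the visible shape, these determine p as stated.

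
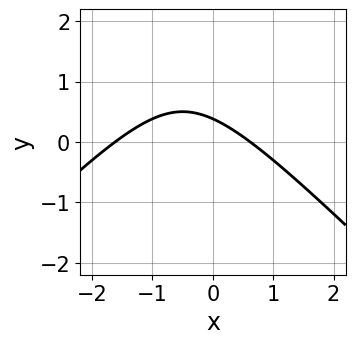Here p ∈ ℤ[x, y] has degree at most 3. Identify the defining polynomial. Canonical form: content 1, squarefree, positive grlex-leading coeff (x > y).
x^2 - y^2 + x + 3*y - 1

deg p = 2.
Solving for integer coefficients yields p as stated.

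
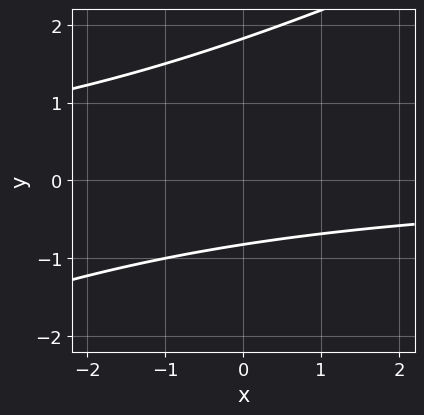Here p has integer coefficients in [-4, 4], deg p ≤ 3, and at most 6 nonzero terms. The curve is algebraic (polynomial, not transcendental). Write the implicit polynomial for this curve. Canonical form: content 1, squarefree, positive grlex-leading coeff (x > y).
x*y - 2*y^2 + 2*y + 3

First, deg p = 2. The shape is more complex than any degree-1 curve.
Next, reading off the gridlines: it misses every integer gridline on the x-axis.
Finally, together with the visible shape, these determine p as stated.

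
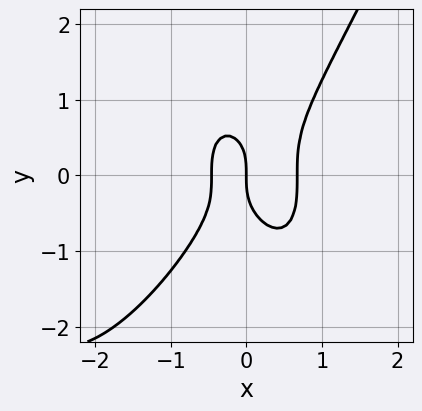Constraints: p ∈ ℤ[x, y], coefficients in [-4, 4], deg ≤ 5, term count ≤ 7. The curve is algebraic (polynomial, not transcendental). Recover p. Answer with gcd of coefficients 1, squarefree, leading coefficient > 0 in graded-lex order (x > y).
x^4 + 3*x^3 - y^3 - x^2 - x

First, the degree is 4 — a generic line meets the curve in up to 4 points.
Next, from the axis intercepts and sections: it meets the x-axis at x = 0 (among the integer gridlines); it meets the y-axis at y = 0 (among the integer gridlines).
Finally, putting this together gives p.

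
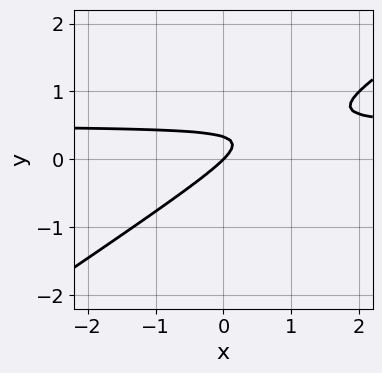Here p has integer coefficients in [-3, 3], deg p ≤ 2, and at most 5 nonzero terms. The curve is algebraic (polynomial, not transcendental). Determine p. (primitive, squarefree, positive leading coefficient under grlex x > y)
2*x*y - 3*y^2 - x + y

1. deg p = 2. The shape is more complex than any degree-1 curve.
2. From the visible intercepts: it meets the y-axis at y = 0 (among the integer gridlines); it meets the x-axis at x = 0 (among the integer gridlines).
3. These observations pin down the coefficients.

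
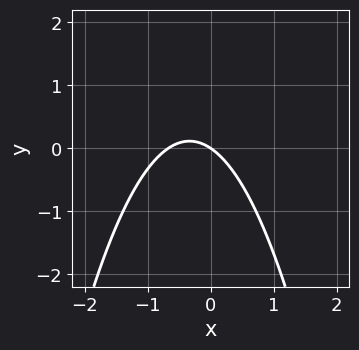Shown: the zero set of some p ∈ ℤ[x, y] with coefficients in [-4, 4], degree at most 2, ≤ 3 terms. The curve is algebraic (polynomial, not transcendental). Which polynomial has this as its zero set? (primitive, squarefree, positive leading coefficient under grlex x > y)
3*x^2 + 2*x + 3*y

1. deg p = 2. No degree-1 curve has this shape.
2. Observable constraints: it meets the x-axis at x = 0 (among the integer gridlines); one y-axis crossing is at y = 0.
3. Solving for integer coefficients yields p as stated.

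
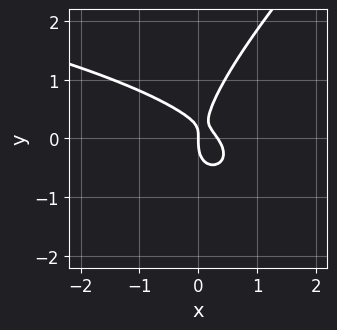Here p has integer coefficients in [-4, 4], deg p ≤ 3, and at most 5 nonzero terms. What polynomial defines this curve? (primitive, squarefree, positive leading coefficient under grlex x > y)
1. The degree is 3 — a generic line meets the curve in up to 3 points.
2. Reading off the gridlines: it crosses the y-axis at the gridline y = 0; it crosses the x-axis at the gridline x = 0.
3. Assembling these constraints gives the stated polynomial.

2*x*y^2 - 2*y^3 + 3*x^2 + 2*x*y - x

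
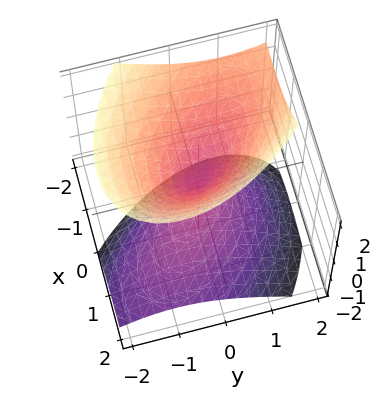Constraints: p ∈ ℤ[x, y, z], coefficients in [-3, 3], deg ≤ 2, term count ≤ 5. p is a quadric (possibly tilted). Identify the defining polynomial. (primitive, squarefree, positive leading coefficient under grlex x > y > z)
1. The picture has 2 separate pieces. Treating them together as one polynomial.
2. deg p = 2. No degree-1 surface has this shape.
3. Against the integer gridlines: it meets the x-axis at x = 0 (among the integer gridlines); it meets the y-axis at y = 0 (among the integer gridlines); it meets the z-axis at z = 0 (among the integer gridlines).
4. Putting this together gives p.

x^2 + x*y + x*z + y^2 - z^2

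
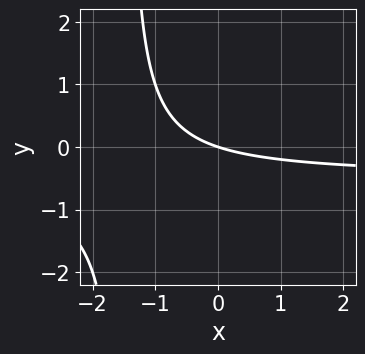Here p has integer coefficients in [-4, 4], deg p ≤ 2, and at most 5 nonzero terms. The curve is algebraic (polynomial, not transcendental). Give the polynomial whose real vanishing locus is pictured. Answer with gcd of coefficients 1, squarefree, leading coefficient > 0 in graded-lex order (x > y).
First, degree: a generic line meets the curve in up to 2 points, so deg p = 2.
Next, against the integer gridlines: it crosses the x-axis at the gridline x = 0; it crosses the y-axis at the gridline y = 0.
Finally, matching integer coefficients to the picture gives p.

2*x*y + x + 3*y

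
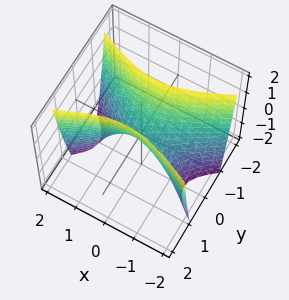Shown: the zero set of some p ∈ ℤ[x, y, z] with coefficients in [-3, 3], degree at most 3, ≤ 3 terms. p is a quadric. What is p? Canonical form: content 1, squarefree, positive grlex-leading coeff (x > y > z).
x^2 - 3*y^2 + z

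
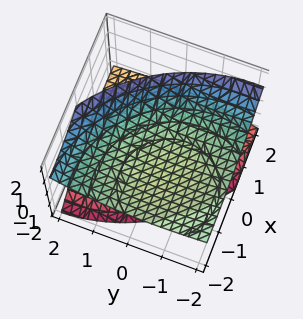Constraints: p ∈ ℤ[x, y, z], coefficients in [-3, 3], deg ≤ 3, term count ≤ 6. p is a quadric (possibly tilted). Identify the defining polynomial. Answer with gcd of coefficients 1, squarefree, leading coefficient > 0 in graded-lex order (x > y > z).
x^2 + 3*x*z + y^2 + 2*y*z - 3*z^2 + 2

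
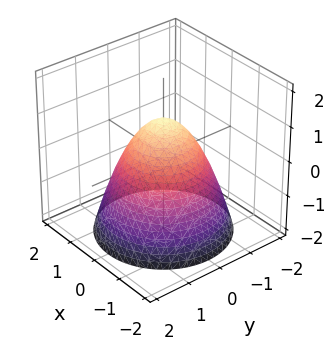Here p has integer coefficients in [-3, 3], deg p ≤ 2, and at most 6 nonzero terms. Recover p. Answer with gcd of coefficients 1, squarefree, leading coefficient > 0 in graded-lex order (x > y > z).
x^2 + y^2 + z - 1

(a) The degree is 2 — no degree-1 surface has this shape.
(b) Symmetries: every cross-section ⟂ z is a circle, so x, y appear only via x² + y².
(c) Against the integer gridlines: among the integer gridlines, it crosses the x-axis at x ∈ {-1, 1}; one z-axis crossing is at z = 1; a circular section at z = -1 has radius between 1 and 2; among the integer gridlines, it crosses the y-axis at y ∈ {-1, 1}.
(d) Assembling these constraints gives the stated polynomial.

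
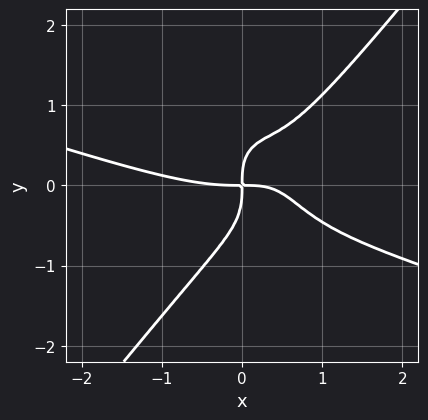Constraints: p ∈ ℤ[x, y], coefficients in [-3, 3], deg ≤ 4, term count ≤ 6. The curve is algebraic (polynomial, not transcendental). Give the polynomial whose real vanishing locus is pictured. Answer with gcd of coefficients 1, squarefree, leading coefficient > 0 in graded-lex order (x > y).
x^4 + 3*x^3*y - 2*y^4 - 3*x^2*y + 2*x*y

deg p = 4. A generic line meets the curve in up to 4 points.
From the visible intercepts: it meets the x-axis at x = 0 (among the integer gridlines); one y-axis crossing is at y = 0.
The integer polynomial consistent with all of this is the stated p.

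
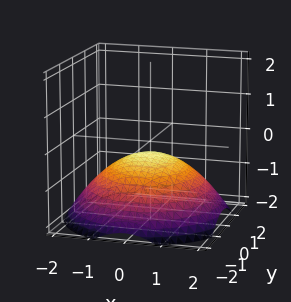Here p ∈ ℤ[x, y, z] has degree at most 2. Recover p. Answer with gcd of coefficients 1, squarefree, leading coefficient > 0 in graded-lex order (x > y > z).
x^2 + y^2 + 3*z + 1

The degree is 2 — a generic line meets the surface in up to 2 points.
By symmetry, the surface is invariant under rotation about z: p = q(x² + y², z).
From the visible intercepts: a circular section at z = -1 has radius between 1 and 2; it misses every integer gridline on the y-axis; it misses every integer gridline on the x-axis.
The integer polynomial consistent with all of this is the stated p.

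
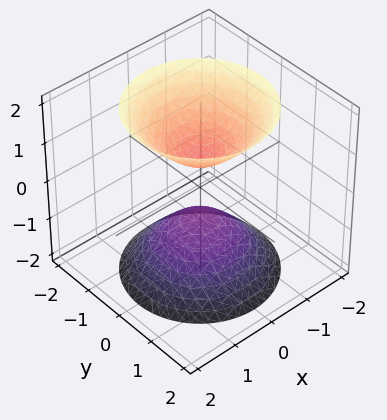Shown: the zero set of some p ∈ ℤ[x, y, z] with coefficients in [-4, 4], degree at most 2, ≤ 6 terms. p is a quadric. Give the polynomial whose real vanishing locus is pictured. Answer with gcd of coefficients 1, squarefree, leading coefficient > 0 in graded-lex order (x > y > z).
First, I count 2 distinct pieces.
Then, the degree is 2 — two sheets facing apart; a quadric.
Next, symmetries: rotational symmetry about the z-axis ⇒ p depends on x, y only through x² + y²; the z ↦ −z reflection is a symmetry, so z appears only in even powers.
Next, reading off the gridlines: no y-intercept at any integer in the box; the surface avoids every integer x-axis point in the box; a circular section at z = 2 has radius between 1 and 2.
Finally, solving for integer coefficients yields p as stated.

3*x^2 + 3*y^2 - 2*z^2 + 1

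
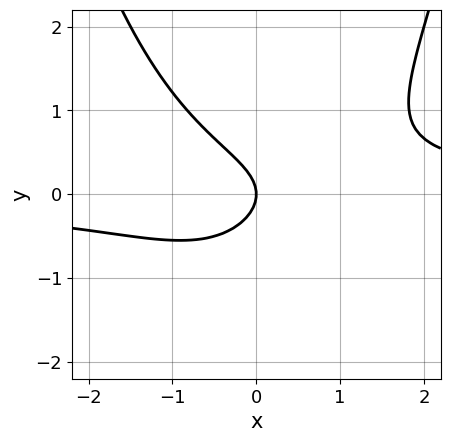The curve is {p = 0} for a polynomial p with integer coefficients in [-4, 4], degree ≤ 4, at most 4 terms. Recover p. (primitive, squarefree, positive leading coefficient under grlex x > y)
2*x^2*y - 3*y^2 - 2*x

1. deg p = 3.
2. Observable constraints: it meets the x-axis at x = 0 (among the integer gridlines); it meets the y-axis at y = 0 (among the integer gridlines).
3. Together with the visible shape, these determine p as stated.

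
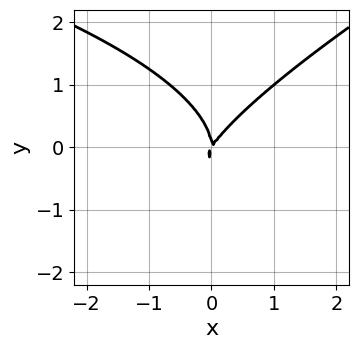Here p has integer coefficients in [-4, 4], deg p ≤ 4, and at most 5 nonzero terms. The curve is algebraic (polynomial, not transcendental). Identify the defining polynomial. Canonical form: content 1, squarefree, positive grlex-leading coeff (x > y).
x*y^2 - 2*y^3 + 3*x^2 - 2*x*y

1. Degree: no degree-2 curve has this shape, so deg p = 3.
2. Checking where it meets the axes: one x-axis crossing is at x = 0; it crosses the y-axis at the gridline y = 0.
3. Together with the visible shape, these determine p as stated.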